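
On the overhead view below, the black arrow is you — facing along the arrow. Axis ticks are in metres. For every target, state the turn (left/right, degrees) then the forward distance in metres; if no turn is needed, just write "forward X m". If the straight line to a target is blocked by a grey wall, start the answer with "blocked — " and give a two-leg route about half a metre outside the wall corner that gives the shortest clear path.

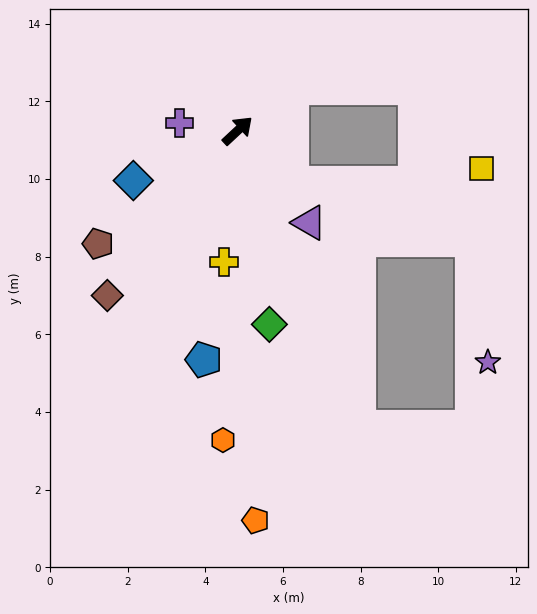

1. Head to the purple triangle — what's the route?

turn right 95°, forward 3.0 m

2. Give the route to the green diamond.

turn right 124°, forward 5.1 m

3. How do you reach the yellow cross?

turn right 139°, forward 3.4 m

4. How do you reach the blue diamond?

turn left 163°, forward 3.0 m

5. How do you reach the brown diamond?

turn right 171°, forward 5.4 m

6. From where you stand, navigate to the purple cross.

turn left 130°, forward 1.5 m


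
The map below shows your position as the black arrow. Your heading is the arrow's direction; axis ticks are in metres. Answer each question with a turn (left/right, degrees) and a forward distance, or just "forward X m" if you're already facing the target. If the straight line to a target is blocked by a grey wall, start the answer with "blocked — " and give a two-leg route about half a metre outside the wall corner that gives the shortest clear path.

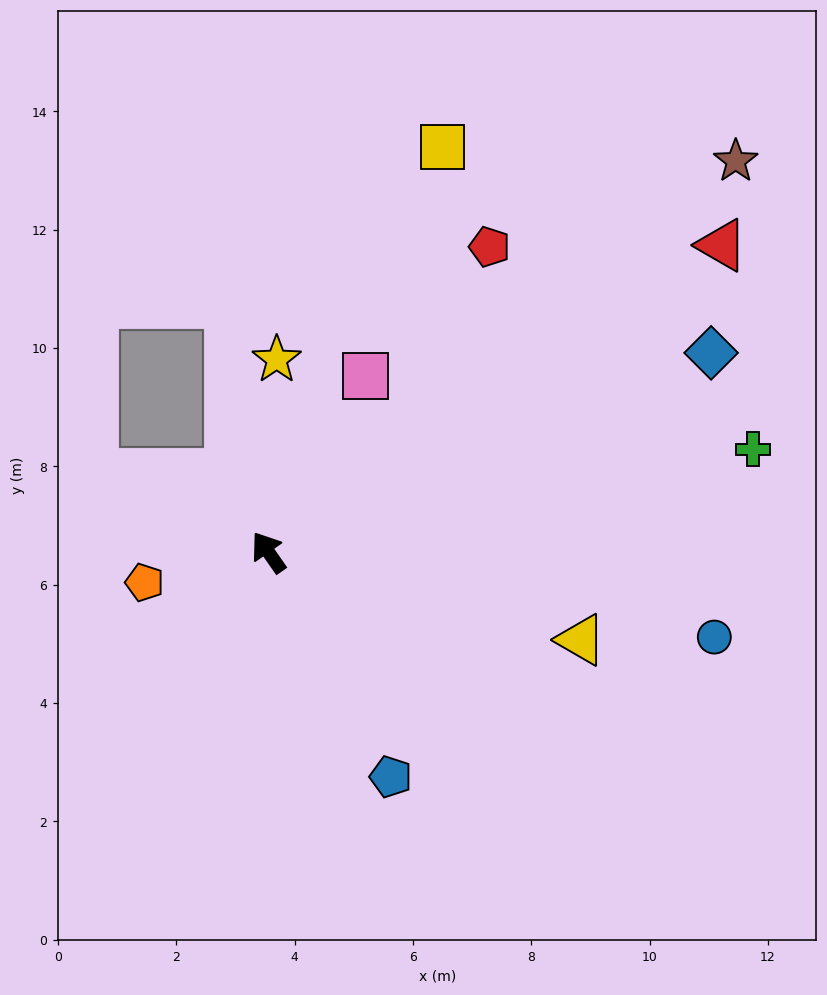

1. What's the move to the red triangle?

turn right 91°, forward 9.3 m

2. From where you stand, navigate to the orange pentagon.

turn left 69°, forward 2.2 m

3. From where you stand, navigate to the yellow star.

turn right 37°, forward 3.3 m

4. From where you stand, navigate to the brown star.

turn right 85°, forward 10.3 m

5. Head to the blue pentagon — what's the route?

turn left 174°, forward 4.3 m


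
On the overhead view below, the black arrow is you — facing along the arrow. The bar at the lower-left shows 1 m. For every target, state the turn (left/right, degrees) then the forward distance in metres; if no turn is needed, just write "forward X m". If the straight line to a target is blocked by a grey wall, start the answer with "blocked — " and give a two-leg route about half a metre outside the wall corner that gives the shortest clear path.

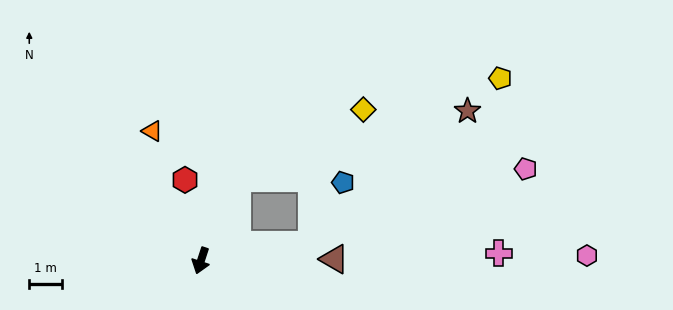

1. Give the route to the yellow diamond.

blocked — turn left 175°, forward 2.7 m, then turn right 38°, forward 4.4 m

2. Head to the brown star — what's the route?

blocked — turn left 116°, forward 3.4 m, then turn left 33°, forward 6.2 m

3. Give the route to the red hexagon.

turn right 151°, forward 2.5 m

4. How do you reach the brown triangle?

turn left 109°, forward 4.1 m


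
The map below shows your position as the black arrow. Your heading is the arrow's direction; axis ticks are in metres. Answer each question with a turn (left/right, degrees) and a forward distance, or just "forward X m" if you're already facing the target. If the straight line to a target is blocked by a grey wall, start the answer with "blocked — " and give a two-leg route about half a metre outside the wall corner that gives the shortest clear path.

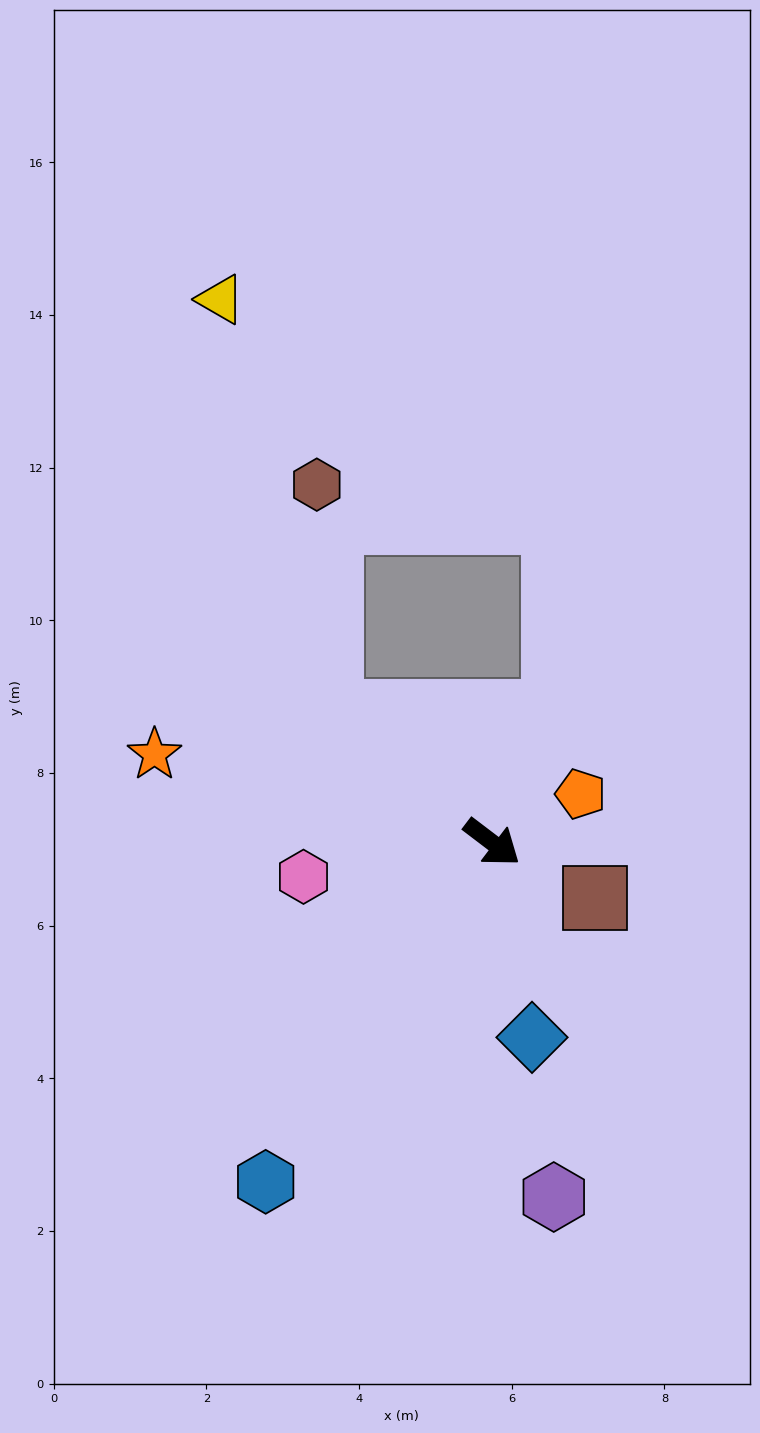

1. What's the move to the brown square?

turn left 9°, forward 1.5 m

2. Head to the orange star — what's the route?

turn right 157°, forward 4.6 m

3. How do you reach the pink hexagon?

turn right 132°, forward 2.5 m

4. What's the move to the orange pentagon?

turn left 66°, forward 1.3 m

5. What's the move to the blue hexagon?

turn right 86°, forward 5.3 m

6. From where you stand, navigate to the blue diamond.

turn right 41°, forward 2.6 m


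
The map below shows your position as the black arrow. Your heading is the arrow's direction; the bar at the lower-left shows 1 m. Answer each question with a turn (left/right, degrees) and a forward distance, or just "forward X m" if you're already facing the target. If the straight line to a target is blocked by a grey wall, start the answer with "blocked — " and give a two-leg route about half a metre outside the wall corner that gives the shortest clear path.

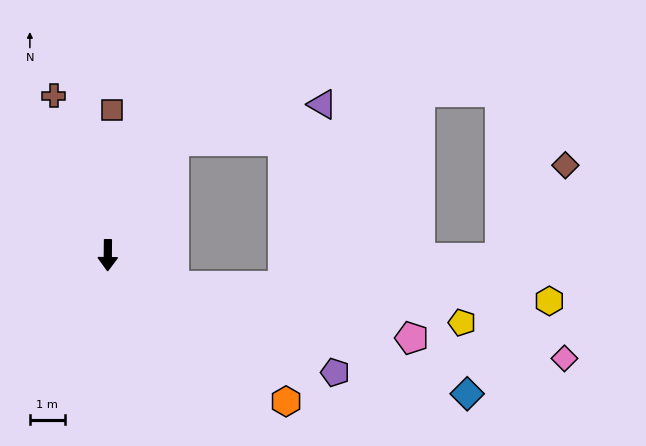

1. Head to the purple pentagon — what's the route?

turn left 63°, forward 7.4 m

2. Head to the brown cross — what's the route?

turn right 161°, forward 4.8 m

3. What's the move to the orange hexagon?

turn left 51°, forward 6.6 m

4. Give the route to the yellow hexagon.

blocked — turn left 66°, forward 2.1 m, then turn left 22°, forward 10.8 m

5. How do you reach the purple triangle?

blocked — turn left 150°, forward 3.8 m, then turn right 46°, forward 4.4 m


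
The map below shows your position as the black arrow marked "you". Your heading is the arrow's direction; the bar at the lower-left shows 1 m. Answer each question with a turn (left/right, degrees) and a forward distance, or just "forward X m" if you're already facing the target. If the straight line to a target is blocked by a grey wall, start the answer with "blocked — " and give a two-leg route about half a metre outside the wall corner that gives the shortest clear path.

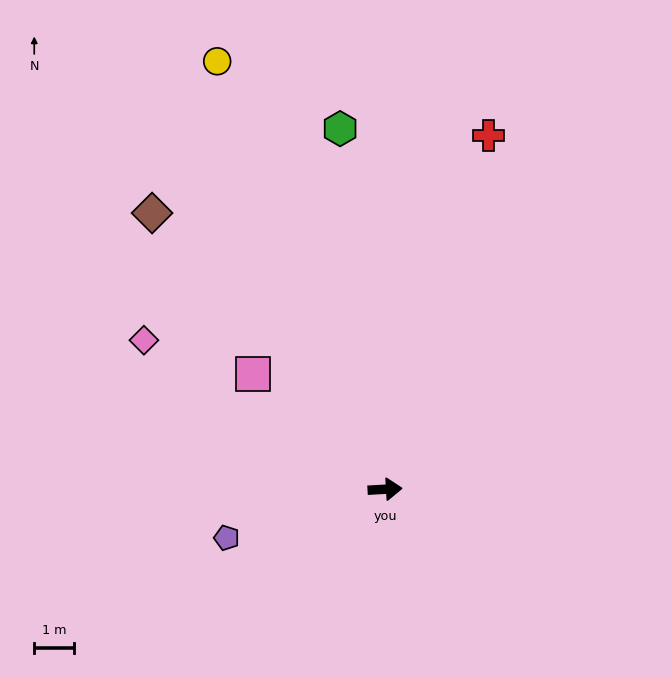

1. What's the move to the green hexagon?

turn left 94°, forward 9.1 m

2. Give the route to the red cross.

turn left 70°, forward 9.2 m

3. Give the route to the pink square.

turn left 136°, forward 4.4 m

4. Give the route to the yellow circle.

turn left 108°, forward 11.5 m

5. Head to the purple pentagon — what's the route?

turn right 166°, forward 4.1 m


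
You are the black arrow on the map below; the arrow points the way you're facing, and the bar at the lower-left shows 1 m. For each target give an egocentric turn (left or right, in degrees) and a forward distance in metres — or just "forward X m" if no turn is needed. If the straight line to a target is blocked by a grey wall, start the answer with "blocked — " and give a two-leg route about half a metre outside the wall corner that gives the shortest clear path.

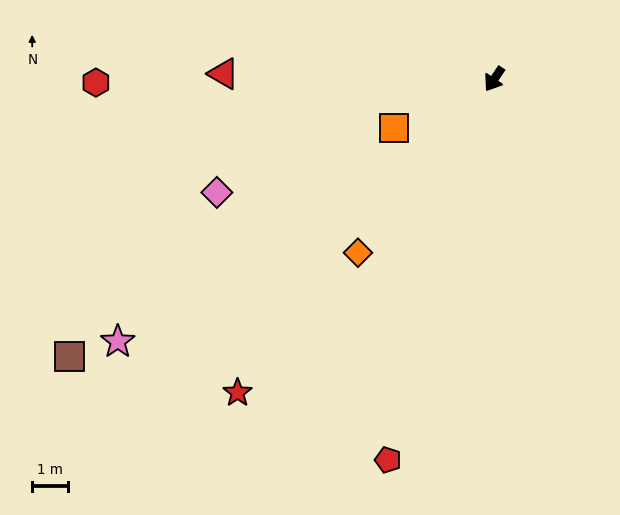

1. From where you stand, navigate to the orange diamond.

turn right 4°, forward 6.2 m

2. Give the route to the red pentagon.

turn left 18°, forward 11.1 m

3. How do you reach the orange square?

turn right 30°, forward 3.1 m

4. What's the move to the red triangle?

turn right 57°, forward 7.6 m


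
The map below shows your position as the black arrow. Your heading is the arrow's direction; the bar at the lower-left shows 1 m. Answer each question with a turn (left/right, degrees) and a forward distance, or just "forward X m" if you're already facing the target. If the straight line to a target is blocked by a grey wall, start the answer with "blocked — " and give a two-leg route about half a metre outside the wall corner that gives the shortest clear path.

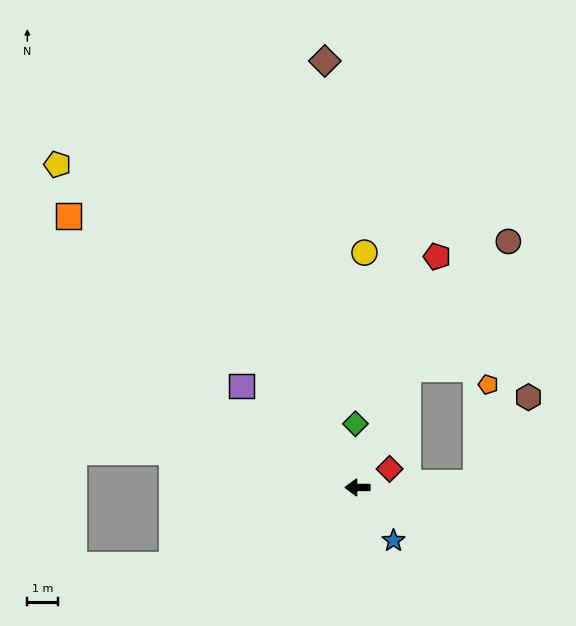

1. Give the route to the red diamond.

turn right 150°, forward 1.2 m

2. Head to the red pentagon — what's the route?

turn right 109°, forward 7.9 m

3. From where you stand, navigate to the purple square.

turn right 41°, forward 5.0 m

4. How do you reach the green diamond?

turn right 88°, forward 2.1 m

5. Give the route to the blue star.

turn left 124°, forward 2.1 m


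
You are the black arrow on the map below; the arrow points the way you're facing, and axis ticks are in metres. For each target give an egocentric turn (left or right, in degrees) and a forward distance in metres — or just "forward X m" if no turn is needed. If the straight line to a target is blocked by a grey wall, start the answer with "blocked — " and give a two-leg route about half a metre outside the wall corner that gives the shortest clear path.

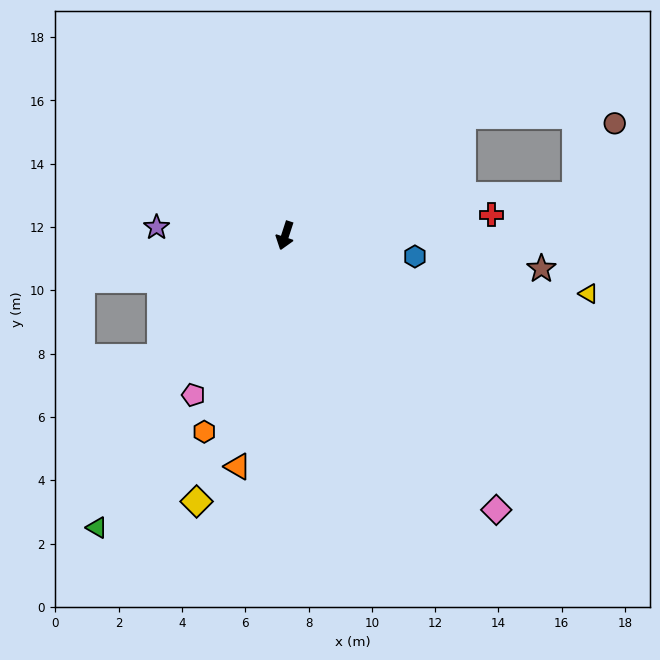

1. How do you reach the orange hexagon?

turn right 4°, forward 6.7 m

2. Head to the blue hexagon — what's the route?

turn left 99°, forward 4.2 m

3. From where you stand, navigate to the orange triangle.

turn left 6°, forward 7.4 m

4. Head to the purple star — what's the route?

turn right 76°, forward 4.1 m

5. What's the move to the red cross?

turn left 114°, forward 6.6 m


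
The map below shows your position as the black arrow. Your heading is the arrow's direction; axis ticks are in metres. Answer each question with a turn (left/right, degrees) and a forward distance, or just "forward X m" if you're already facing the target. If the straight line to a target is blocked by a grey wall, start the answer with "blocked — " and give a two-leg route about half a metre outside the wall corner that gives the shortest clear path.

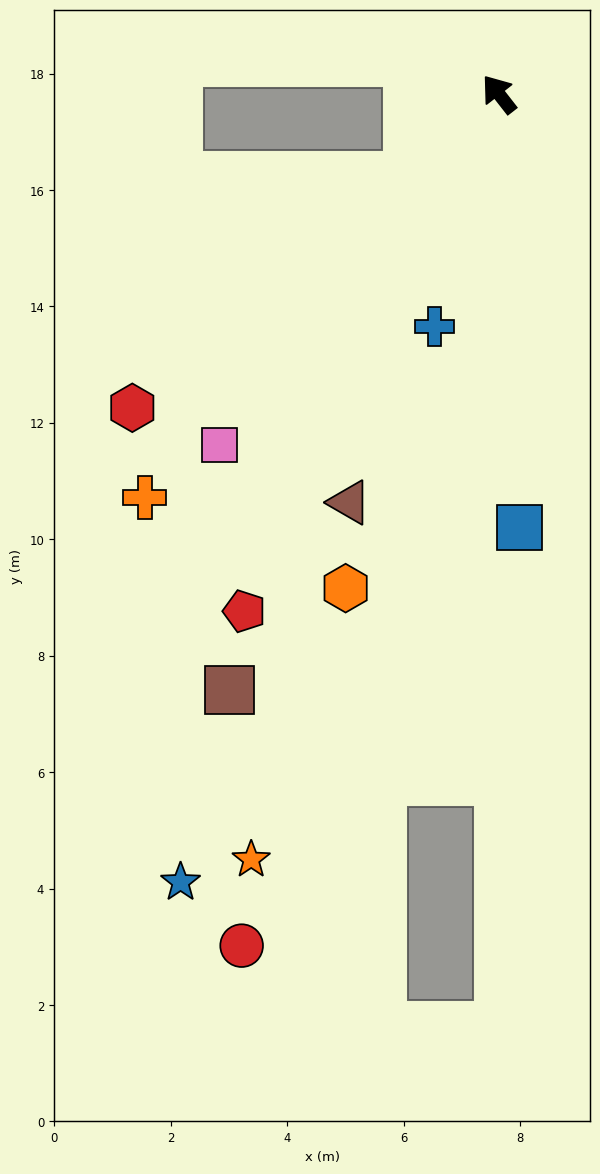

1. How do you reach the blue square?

turn left 145°, forward 7.5 m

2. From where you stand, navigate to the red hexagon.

turn left 93°, forward 8.3 m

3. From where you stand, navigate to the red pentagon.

turn left 116°, forward 9.9 m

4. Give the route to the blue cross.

turn left 126°, forward 4.1 m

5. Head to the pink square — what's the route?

turn left 104°, forward 7.7 m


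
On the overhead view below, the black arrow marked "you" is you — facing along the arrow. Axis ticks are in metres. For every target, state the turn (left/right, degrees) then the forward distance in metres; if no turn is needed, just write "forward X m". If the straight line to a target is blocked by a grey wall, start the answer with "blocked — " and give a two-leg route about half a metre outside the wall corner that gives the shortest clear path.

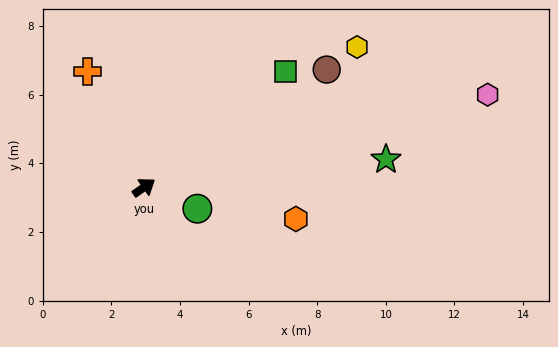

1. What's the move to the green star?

turn right 28°, forward 7.1 m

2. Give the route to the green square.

turn left 4°, forward 5.3 m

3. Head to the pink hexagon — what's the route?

turn right 20°, forward 10.4 m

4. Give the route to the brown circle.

turn right 2°, forward 6.3 m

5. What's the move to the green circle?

turn right 57°, forward 1.7 m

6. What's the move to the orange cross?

turn left 81°, forward 3.8 m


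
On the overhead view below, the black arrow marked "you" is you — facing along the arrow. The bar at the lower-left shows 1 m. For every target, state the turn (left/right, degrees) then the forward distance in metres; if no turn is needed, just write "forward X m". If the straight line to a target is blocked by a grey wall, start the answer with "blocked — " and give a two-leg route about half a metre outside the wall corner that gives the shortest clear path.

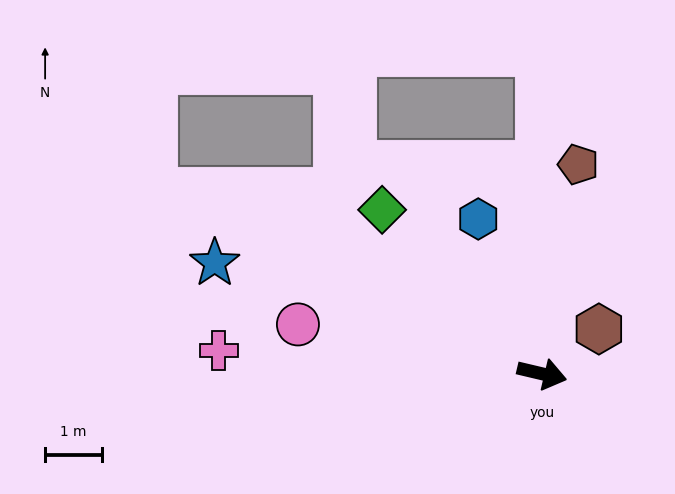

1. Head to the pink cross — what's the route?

turn right 171°, forward 5.7 m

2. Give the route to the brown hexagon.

turn left 52°, forward 1.3 m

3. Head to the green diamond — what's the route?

turn left 148°, forward 4.0 m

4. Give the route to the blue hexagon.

turn left 126°, forward 2.9 m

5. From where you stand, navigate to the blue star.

turn left 175°, forward 6.1 m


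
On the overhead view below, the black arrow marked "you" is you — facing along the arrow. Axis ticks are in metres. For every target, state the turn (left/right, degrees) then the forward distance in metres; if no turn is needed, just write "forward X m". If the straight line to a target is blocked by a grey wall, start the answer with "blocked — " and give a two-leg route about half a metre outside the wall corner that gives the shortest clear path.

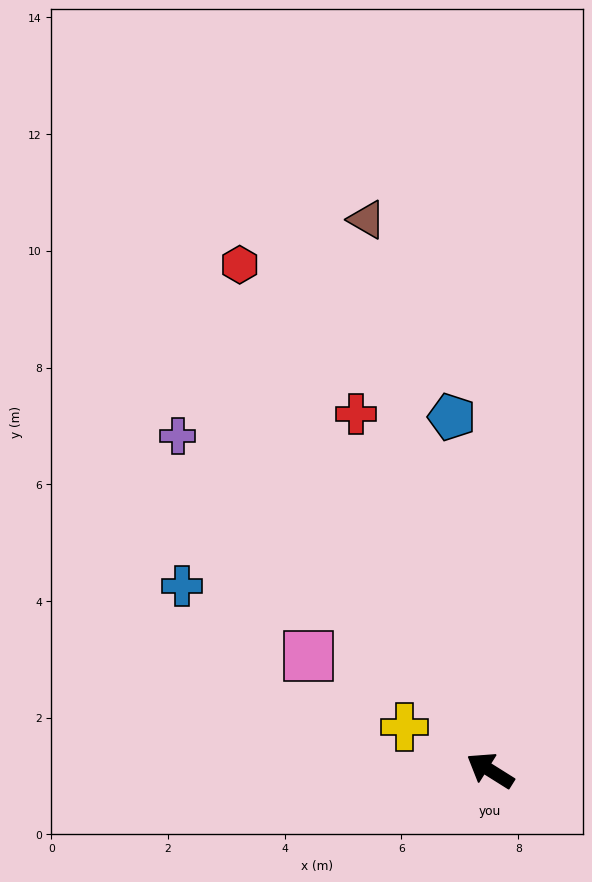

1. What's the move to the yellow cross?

turn left 5°, forward 1.6 m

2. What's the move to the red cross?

turn right 37°, forward 6.5 m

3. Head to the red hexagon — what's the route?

turn right 32°, forward 9.7 m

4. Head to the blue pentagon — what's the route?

turn right 52°, forward 6.1 m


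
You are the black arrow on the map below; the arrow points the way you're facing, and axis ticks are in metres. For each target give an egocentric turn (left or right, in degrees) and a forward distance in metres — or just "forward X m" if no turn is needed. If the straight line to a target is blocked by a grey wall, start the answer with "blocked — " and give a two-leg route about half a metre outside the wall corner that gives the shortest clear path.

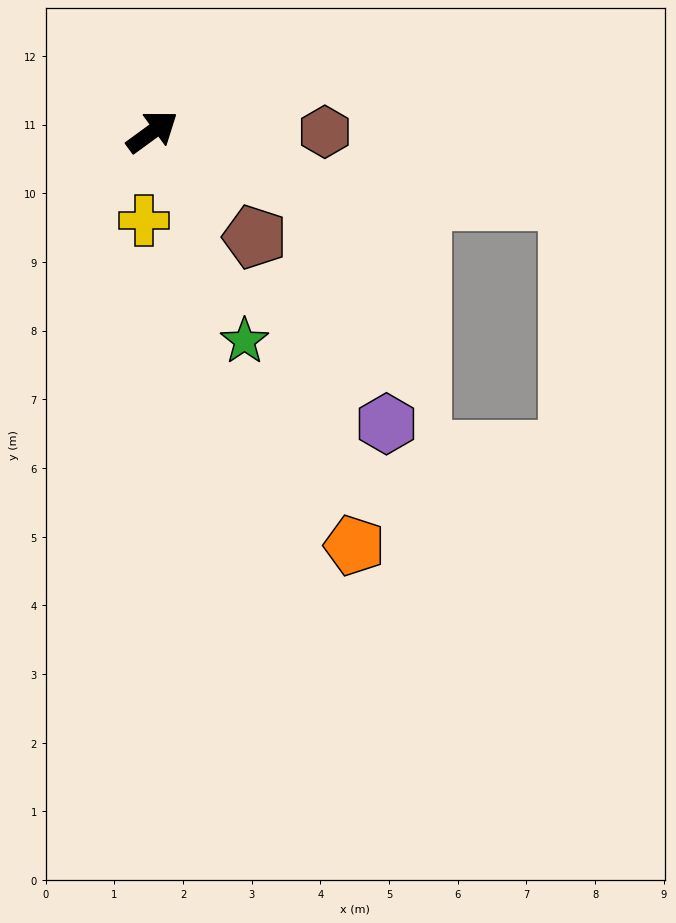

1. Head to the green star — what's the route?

turn right 102°, forward 3.3 m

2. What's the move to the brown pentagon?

turn right 82°, forward 2.1 m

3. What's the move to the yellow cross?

turn right 131°, forward 1.3 m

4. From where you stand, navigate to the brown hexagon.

turn right 36°, forward 2.5 m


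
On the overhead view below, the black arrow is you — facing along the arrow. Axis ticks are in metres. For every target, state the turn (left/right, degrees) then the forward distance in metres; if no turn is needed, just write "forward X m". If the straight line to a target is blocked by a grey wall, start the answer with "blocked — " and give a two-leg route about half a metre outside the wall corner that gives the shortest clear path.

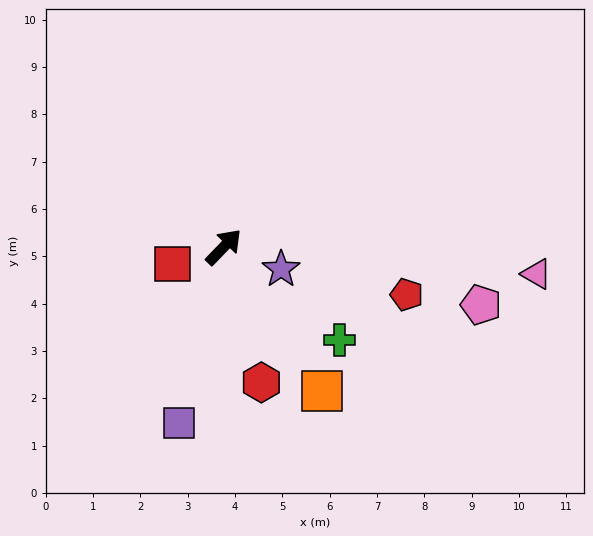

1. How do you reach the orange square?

turn right 102°, forward 3.7 m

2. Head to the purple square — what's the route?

turn right 150°, forward 3.8 m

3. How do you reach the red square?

turn left 153°, forward 1.1 m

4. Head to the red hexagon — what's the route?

turn right 121°, forward 3.0 m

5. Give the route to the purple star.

turn right 67°, forward 1.3 m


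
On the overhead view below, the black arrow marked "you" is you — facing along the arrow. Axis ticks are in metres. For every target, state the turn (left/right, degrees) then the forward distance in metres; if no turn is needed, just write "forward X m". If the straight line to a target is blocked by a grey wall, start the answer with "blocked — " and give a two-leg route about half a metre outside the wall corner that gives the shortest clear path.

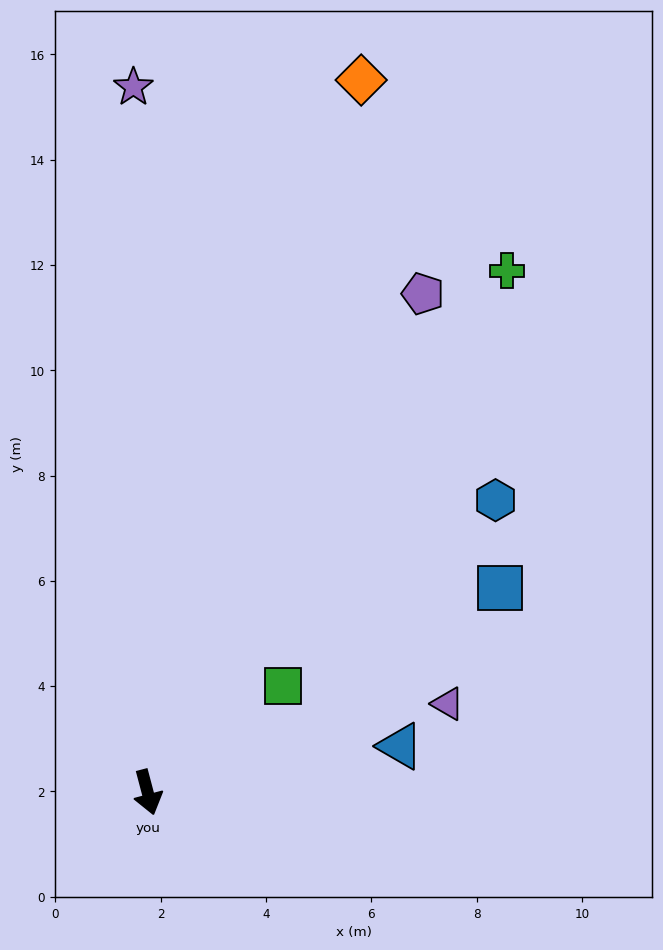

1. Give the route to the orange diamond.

turn left 149°, forward 14.1 m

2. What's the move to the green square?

turn left 113°, forward 3.3 m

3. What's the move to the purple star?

turn left 166°, forward 13.4 m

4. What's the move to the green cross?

turn left 131°, forward 12.0 m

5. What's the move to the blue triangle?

turn left 86°, forward 4.9 m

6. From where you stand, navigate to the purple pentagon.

turn left 136°, forward 10.8 m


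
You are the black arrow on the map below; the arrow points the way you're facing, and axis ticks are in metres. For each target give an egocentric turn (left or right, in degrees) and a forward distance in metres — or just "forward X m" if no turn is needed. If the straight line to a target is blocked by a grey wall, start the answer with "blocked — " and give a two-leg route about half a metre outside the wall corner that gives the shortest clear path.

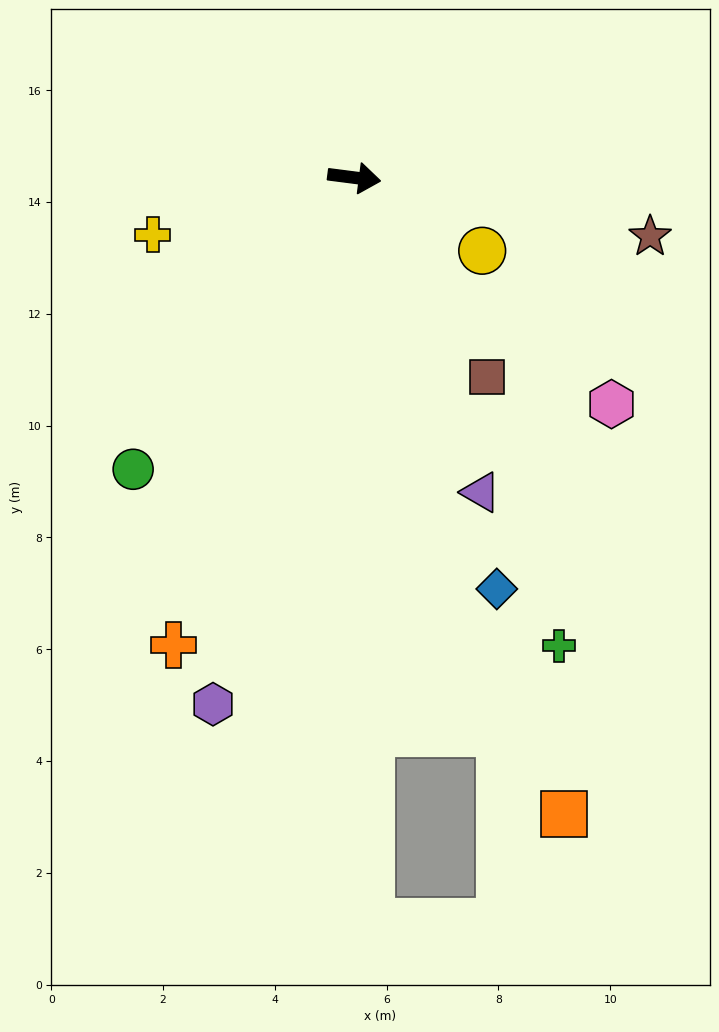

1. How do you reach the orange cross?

turn right 104°, forward 9.0 m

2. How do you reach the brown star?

turn right 4°, forward 5.4 m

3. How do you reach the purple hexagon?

turn right 98°, forward 9.8 m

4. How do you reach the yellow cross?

turn right 157°, forward 3.7 m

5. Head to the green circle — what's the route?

turn right 120°, forward 6.5 m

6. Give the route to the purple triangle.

turn right 61°, forward 6.1 m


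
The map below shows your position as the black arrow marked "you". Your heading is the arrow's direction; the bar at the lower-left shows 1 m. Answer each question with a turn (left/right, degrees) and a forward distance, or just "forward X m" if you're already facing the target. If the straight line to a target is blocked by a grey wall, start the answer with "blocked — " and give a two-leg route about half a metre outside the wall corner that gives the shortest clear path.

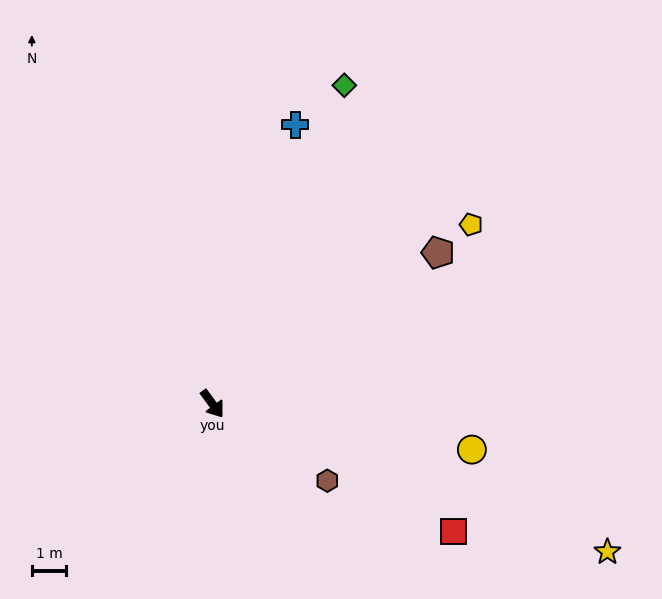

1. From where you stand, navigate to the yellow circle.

turn left 44°, forward 7.6 m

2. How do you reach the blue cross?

turn left 127°, forward 8.4 m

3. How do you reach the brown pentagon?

turn left 87°, forward 7.9 m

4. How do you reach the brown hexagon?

turn left 20°, forward 4.0 m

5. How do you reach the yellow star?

turn left 33°, forward 12.2 m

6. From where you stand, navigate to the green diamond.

turn left 121°, forward 10.0 m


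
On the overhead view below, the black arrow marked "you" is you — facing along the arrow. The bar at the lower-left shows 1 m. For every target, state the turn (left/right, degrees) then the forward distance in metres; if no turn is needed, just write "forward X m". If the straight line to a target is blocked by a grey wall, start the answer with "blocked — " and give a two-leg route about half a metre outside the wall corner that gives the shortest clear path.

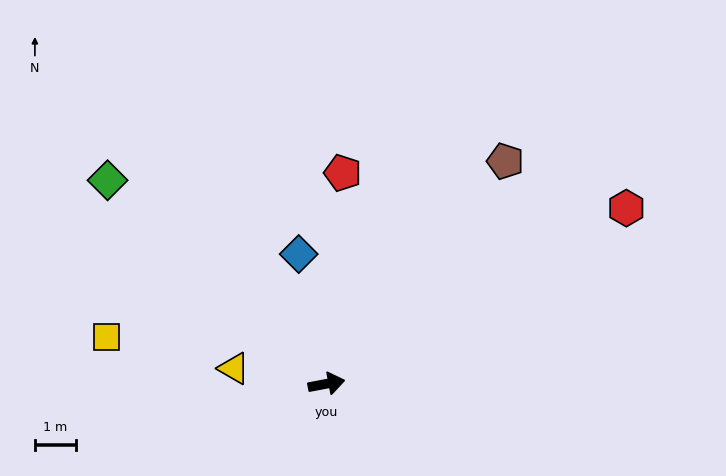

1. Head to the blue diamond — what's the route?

turn left 91°, forward 3.2 m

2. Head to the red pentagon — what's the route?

turn left 75°, forward 5.1 m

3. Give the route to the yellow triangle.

turn left 160°, forward 2.3 m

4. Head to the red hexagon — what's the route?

turn left 20°, forward 8.4 m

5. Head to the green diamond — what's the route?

turn left 126°, forward 7.2 m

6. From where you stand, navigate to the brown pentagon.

turn left 41°, forward 6.9 m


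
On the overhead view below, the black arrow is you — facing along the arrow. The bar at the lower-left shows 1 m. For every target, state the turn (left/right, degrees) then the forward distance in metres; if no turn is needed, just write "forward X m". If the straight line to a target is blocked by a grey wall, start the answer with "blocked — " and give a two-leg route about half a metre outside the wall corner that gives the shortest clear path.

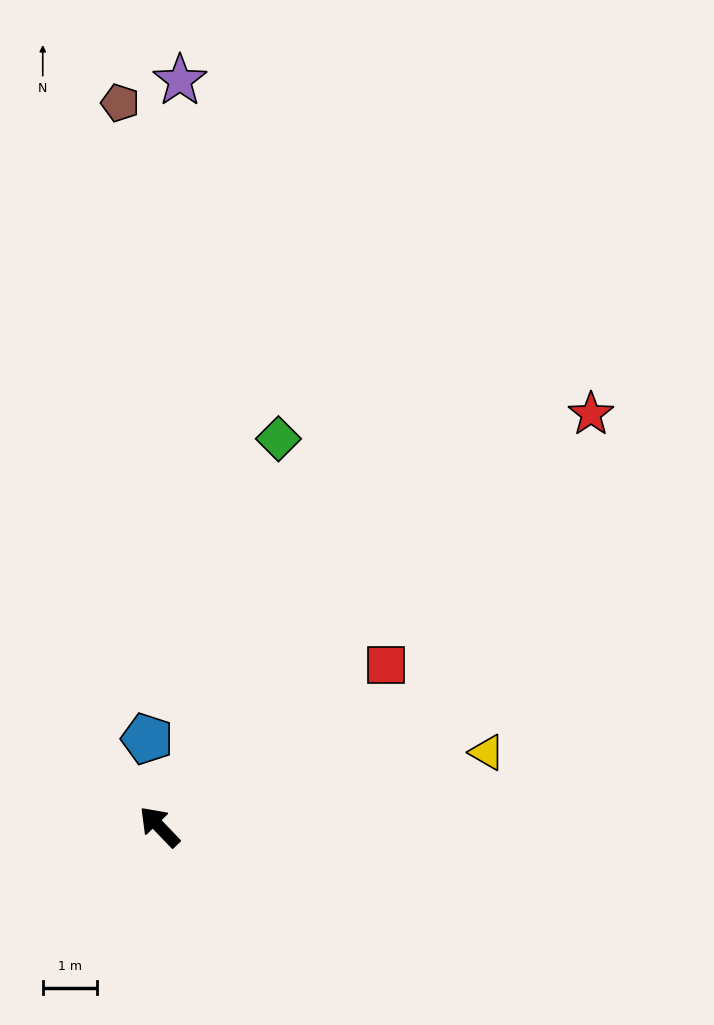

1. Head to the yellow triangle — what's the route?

turn right 121°, forward 6.1 m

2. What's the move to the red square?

turn right 98°, forward 5.1 m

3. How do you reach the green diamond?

turn right 61°, forward 7.4 m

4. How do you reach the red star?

turn right 90°, forward 10.9 m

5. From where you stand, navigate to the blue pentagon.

turn right 36°, forward 1.6 m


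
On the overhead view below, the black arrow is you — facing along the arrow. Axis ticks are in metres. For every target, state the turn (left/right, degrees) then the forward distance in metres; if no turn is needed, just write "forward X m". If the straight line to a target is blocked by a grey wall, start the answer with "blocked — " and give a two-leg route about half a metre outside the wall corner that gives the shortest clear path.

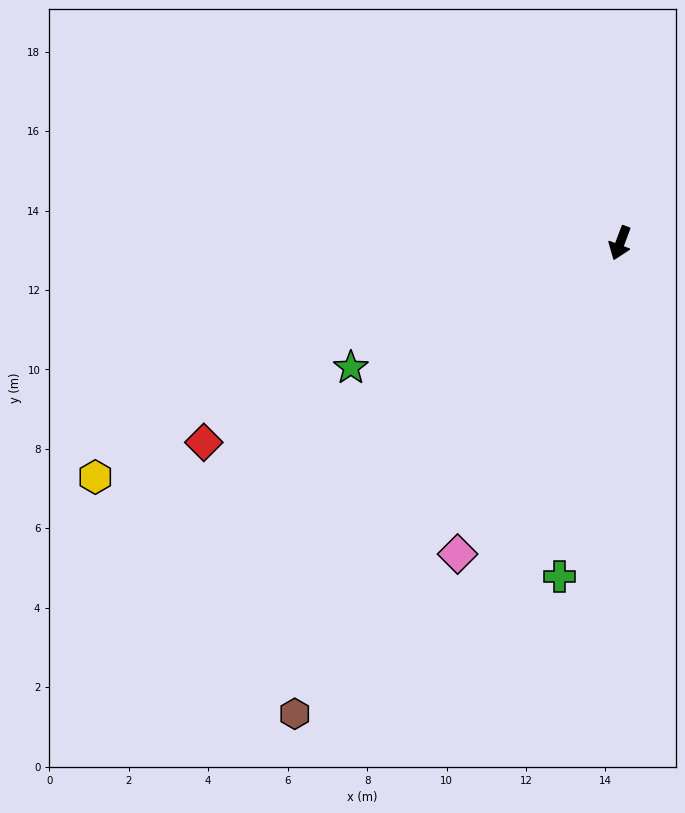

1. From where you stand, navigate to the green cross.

turn left 10°, forward 8.5 m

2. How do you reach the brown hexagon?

turn right 14°, forward 14.4 m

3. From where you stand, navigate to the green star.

turn right 45°, forward 7.5 m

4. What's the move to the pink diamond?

turn right 7°, forward 8.8 m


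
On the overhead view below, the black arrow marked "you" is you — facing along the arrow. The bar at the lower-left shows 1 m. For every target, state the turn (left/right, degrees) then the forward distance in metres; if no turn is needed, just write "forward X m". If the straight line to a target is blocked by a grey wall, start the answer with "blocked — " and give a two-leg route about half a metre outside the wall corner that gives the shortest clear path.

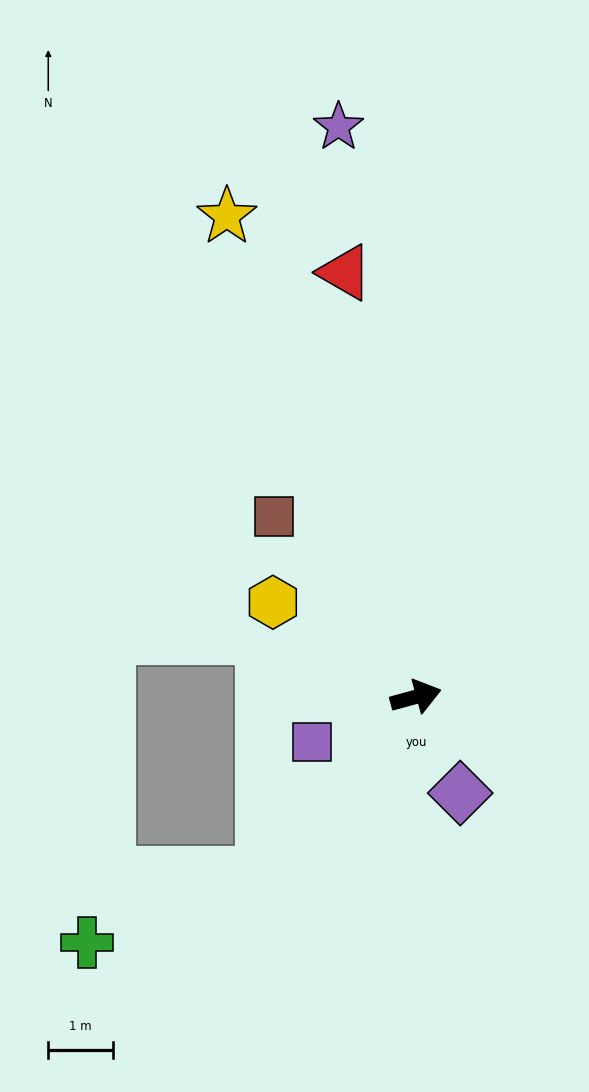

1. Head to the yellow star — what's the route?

turn left 96°, forward 8.0 m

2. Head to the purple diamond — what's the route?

turn right 80°, forward 1.6 m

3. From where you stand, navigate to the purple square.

turn right 172°, forward 1.7 m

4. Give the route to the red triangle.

turn left 84°, forward 6.6 m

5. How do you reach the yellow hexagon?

turn left 131°, forward 2.6 m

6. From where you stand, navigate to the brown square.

turn left 113°, forward 3.5 m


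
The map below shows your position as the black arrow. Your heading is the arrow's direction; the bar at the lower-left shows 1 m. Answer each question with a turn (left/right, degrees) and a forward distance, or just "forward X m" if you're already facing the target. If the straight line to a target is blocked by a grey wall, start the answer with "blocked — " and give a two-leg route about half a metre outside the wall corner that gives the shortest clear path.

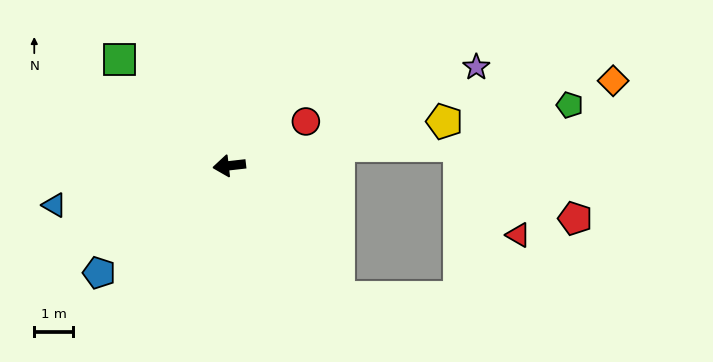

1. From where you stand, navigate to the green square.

turn right 51°, forward 3.9 m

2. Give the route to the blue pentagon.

turn left 33°, forward 4.3 m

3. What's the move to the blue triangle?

turn left 6°, forward 4.6 m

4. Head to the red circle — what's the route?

turn right 156°, forward 2.3 m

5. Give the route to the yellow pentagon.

turn right 175°, forward 5.6 m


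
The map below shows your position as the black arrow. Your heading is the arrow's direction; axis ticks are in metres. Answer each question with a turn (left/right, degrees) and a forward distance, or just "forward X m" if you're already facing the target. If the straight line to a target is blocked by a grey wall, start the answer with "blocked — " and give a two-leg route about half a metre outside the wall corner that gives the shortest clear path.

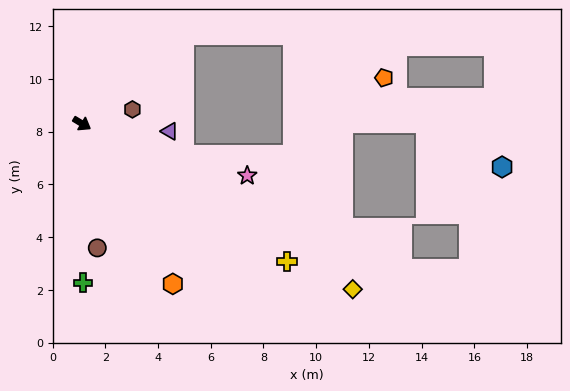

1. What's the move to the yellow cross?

turn right 3°, forward 9.4 m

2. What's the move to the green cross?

turn right 58°, forward 6.0 m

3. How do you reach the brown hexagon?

turn left 47°, forward 2.0 m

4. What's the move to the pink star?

turn left 14°, forward 6.6 m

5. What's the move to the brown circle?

turn right 52°, forward 4.8 m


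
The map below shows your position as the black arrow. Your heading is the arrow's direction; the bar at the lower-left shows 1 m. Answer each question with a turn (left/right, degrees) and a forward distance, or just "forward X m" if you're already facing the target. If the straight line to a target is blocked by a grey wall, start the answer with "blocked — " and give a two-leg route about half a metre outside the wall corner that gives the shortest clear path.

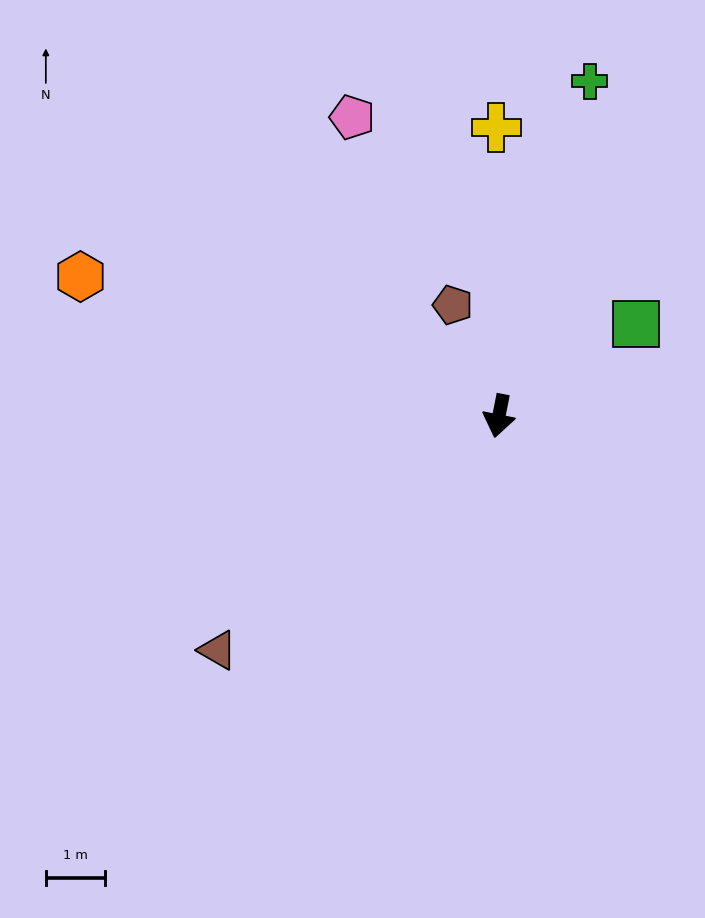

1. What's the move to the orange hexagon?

turn right 97°, forward 7.5 m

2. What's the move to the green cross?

turn left 176°, forward 5.9 m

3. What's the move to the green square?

turn left 135°, forward 2.8 m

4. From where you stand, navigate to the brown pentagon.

turn right 146°, forward 2.0 m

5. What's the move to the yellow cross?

turn right 168°, forward 4.9 m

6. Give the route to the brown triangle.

turn right 39°, forward 6.2 m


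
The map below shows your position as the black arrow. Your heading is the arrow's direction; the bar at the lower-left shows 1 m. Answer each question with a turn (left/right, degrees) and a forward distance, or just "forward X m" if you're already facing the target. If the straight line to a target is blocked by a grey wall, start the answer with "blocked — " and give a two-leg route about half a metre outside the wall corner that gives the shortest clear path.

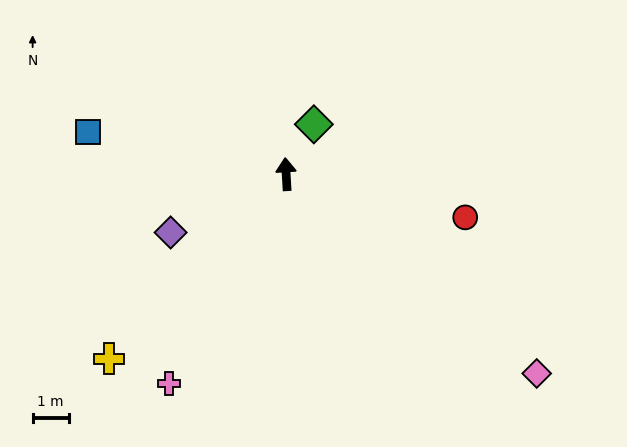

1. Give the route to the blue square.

turn left 75°, forward 5.6 m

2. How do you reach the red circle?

turn right 107°, forward 5.1 m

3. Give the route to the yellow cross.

turn left 133°, forward 7.1 m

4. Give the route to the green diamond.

turn right 32°, forward 1.6 m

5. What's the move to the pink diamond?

turn right 132°, forward 8.9 m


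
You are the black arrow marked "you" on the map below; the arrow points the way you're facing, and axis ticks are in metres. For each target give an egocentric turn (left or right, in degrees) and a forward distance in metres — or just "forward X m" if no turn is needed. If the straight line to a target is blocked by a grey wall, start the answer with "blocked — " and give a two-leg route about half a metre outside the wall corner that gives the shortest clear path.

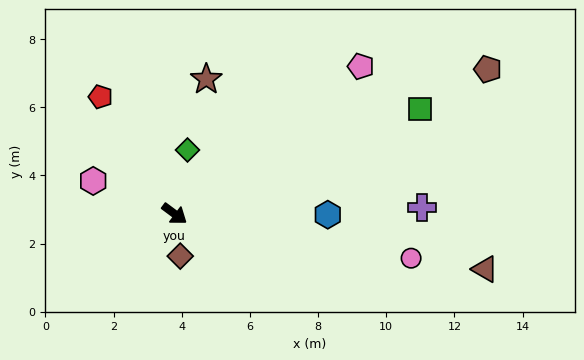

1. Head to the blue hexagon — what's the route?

turn left 36°, forward 4.5 m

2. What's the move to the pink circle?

turn left 26°, forward 7.1 m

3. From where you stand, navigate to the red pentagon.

turn left 159°, forward 4.1 m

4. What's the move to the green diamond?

turn left 115°, forward 1.9 m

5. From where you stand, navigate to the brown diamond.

turn right 46°, forward 1.3 m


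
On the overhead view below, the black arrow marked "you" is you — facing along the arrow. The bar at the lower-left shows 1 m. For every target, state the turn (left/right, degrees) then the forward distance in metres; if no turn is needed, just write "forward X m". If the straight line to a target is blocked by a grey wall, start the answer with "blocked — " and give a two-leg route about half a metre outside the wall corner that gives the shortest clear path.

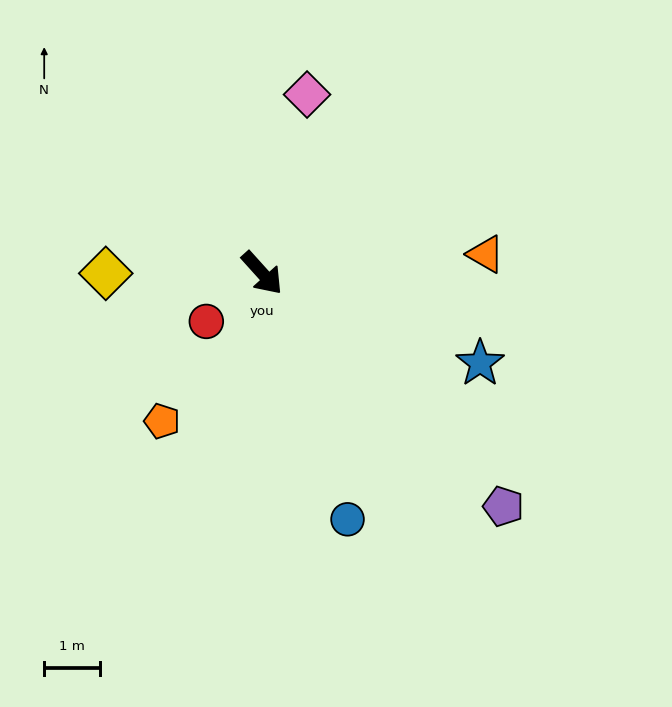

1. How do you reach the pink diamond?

turn left 124°, forward 3.3 m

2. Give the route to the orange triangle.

turn left 53°, forward 4.0 m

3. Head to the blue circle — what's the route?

turn right 23°, forward 4.7 m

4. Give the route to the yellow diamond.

turn right 132°, forward 2.8 m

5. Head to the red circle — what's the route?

turn right 91°, forward 1.3 m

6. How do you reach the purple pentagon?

turn left 4°, forward 6.0 m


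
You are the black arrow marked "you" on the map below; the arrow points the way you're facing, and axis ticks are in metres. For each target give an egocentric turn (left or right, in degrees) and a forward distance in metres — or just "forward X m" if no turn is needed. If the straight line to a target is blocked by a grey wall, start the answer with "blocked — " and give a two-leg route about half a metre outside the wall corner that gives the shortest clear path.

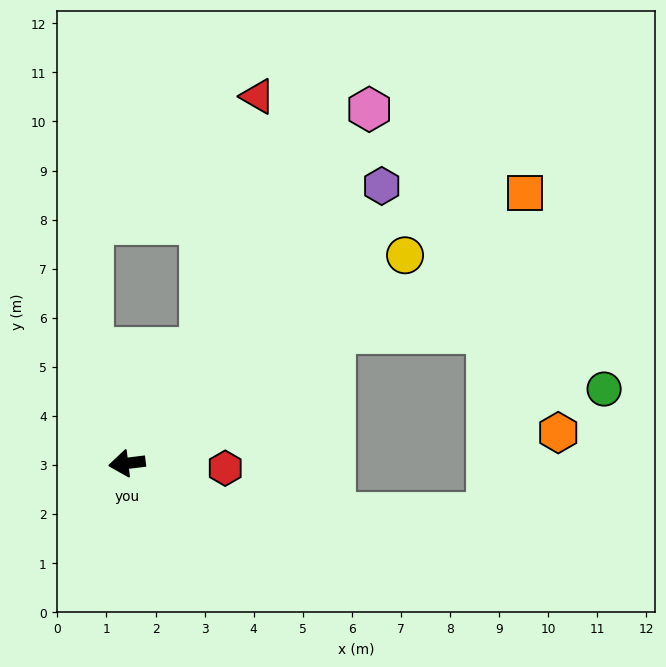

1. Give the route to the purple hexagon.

turn right 140°, forward 7.7 m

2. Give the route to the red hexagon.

turn left 170°, forward 2.0 m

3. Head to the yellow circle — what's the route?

turn right 150°, forward 7.1 m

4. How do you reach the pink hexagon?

turn right 131°, forward 8.7 m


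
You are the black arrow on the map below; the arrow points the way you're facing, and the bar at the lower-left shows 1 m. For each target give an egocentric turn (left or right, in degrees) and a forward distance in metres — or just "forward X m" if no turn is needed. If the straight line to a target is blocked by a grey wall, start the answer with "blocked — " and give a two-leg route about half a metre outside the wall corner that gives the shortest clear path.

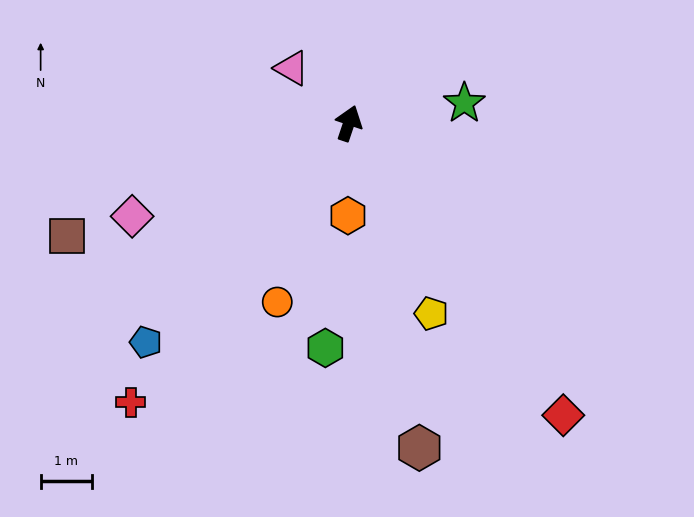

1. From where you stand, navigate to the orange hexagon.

turn right 162°, forward 1.8 m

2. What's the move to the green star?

turn right 62°, forward 2.3 m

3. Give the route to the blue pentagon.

turn left 156°, forward 5.9 m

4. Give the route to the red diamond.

turn right 125°, forward 7.1 m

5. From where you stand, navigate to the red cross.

turn left 161°, forward 6.9 m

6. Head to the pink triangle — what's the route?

turn left 65°, forward 1.6 m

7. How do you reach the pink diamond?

turn left 132°, forward 4.6 m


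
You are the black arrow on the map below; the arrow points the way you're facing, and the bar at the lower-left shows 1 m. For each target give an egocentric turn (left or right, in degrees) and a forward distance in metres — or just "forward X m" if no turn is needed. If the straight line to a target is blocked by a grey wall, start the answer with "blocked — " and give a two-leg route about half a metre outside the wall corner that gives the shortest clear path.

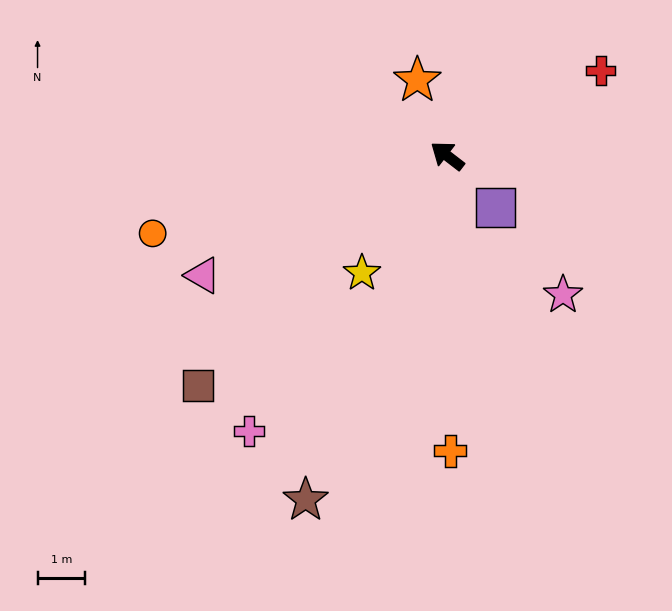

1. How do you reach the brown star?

turn left 105°, forward 7.8 m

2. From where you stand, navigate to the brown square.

turn left 80°, forward 7.1 m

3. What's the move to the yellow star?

turn left 92°, forward 3.0 m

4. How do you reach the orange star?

turn right 31°, forward 1.7 m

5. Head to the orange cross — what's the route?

turn left 128°, forward 6.2 m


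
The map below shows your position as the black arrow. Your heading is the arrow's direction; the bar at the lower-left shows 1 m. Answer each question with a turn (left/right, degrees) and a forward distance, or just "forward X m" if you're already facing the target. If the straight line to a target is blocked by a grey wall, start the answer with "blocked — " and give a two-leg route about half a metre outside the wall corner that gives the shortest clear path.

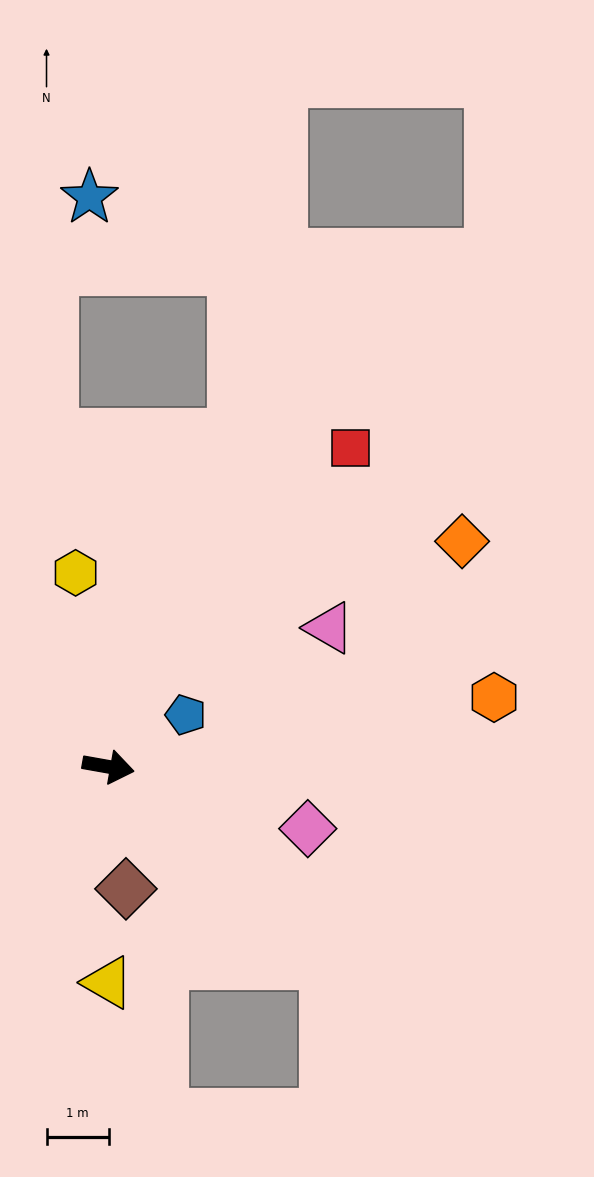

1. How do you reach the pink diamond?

turn right 7°, forward 3.4 m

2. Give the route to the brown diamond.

turn right 72°, forward 2.0 m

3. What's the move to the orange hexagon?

turn left 20°, forward 6.3 m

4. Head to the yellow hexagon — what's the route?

turn left 110°, forward 3.2 m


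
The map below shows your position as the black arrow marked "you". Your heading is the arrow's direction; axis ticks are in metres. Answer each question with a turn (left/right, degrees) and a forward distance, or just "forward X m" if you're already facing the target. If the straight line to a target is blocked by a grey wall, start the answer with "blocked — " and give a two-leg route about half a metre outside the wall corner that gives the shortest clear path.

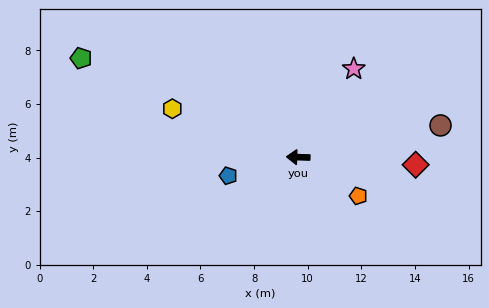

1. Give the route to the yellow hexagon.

turn right 19°, forward 5.0 m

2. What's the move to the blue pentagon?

turn left 17°, forward 2.7 m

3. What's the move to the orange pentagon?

turn left 149°, forward 2.7 m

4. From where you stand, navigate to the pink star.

turn right 120°, forward 3.9 m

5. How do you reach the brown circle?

turn right 166°, forward 5.4 m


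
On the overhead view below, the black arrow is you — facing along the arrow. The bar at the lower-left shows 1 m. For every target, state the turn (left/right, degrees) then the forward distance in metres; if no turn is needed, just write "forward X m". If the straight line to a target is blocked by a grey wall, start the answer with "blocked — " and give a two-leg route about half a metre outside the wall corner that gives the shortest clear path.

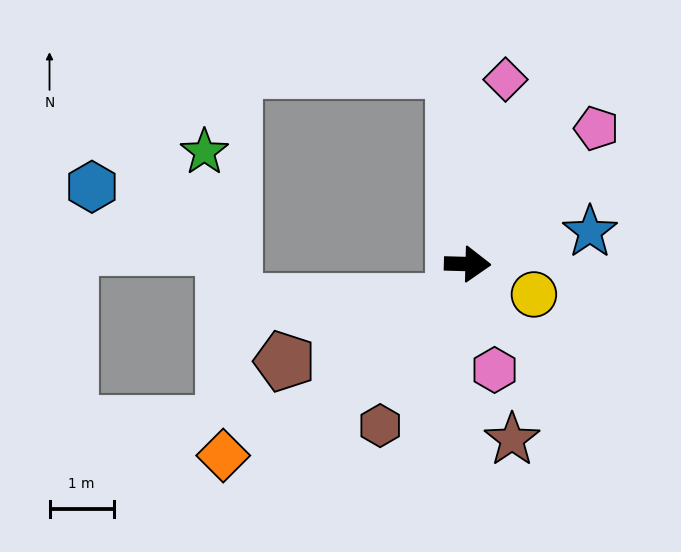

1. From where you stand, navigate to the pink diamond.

turn left 80°, forward 2.9 m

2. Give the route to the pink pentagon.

turn left 48°, forward 2.9 m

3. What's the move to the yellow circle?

turn right 23°, forward 1.1 m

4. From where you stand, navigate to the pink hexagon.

turn right 74°, forward 1.7 m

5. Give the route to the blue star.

turn left 16°, forward 2.0 m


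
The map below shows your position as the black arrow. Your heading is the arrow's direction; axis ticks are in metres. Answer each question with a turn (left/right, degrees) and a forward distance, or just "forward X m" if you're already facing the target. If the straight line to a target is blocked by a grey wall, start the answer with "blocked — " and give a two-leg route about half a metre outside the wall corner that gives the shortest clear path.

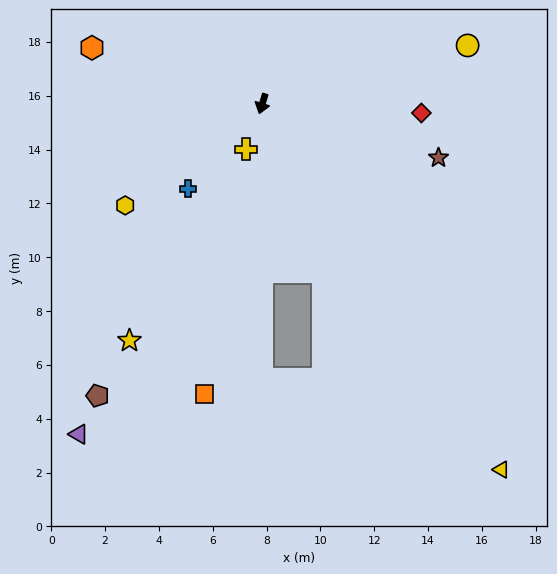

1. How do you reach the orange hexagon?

turn right 91°, forward 6.7 m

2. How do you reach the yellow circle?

turn left 123°, forward 7.9 m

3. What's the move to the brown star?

turn left 90°, forward 6.8 m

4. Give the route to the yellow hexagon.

turn right 36°, forward 6.3 m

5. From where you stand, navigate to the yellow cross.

turn right 3°, forward 1.8 m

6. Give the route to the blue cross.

turn right 24°, forward 4.2 m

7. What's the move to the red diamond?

turn left 104°, forward 5.9 m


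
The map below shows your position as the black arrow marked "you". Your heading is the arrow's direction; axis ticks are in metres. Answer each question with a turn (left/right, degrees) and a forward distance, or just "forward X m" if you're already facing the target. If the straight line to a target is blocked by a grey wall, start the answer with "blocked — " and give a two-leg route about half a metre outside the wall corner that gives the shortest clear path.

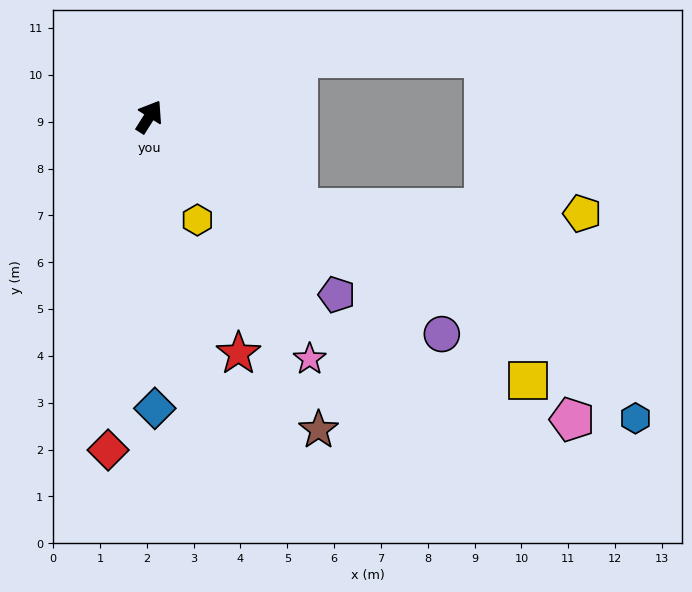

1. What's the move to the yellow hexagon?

turn right 123°, forward 2.4 m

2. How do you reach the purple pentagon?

turn right 101°, forward 5.5 m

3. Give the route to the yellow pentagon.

blocked — turn right 89°, forward 3.7 m, then turn left 30°, forward 6.1 m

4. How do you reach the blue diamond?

turn right 147°, forward 6.2 m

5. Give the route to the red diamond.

turn right 155°, forward 7.2 m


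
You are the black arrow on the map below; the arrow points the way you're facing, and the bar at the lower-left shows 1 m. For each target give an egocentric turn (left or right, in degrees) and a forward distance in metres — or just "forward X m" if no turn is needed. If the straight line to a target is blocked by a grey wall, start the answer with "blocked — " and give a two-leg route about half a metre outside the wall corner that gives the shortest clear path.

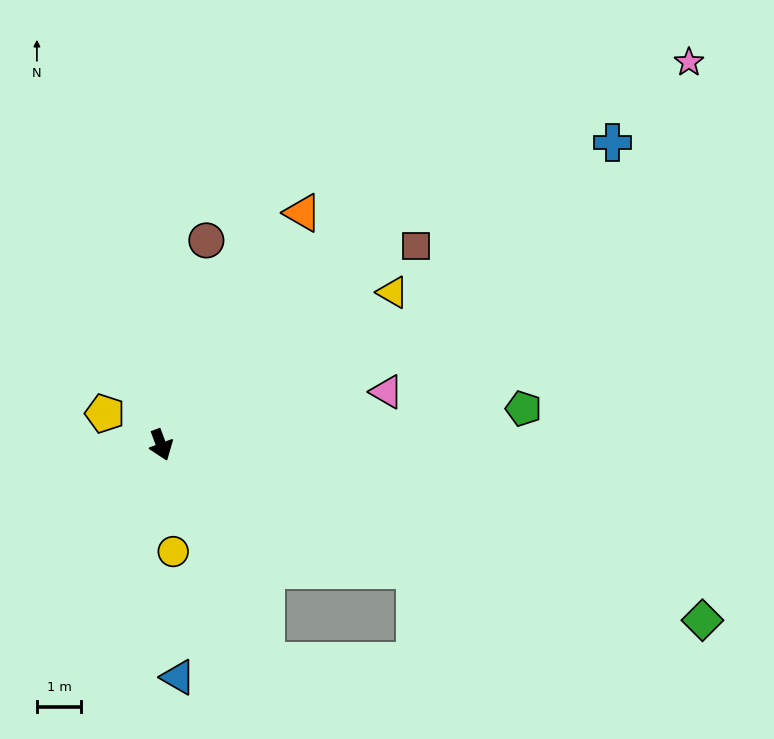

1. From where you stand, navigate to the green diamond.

turn left 52°, forward 12.8 m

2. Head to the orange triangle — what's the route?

turn left 128°, forward 6.1 m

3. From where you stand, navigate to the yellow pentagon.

turn right 140°, forward 1.5 m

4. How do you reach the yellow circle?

turn right 14°, forward 2.4 m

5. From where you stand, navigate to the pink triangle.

turn left 83°, forward 5.2 m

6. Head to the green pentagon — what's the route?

turn left 75°, forward 8.2 m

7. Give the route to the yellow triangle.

turn left 103°, forward 6.3 m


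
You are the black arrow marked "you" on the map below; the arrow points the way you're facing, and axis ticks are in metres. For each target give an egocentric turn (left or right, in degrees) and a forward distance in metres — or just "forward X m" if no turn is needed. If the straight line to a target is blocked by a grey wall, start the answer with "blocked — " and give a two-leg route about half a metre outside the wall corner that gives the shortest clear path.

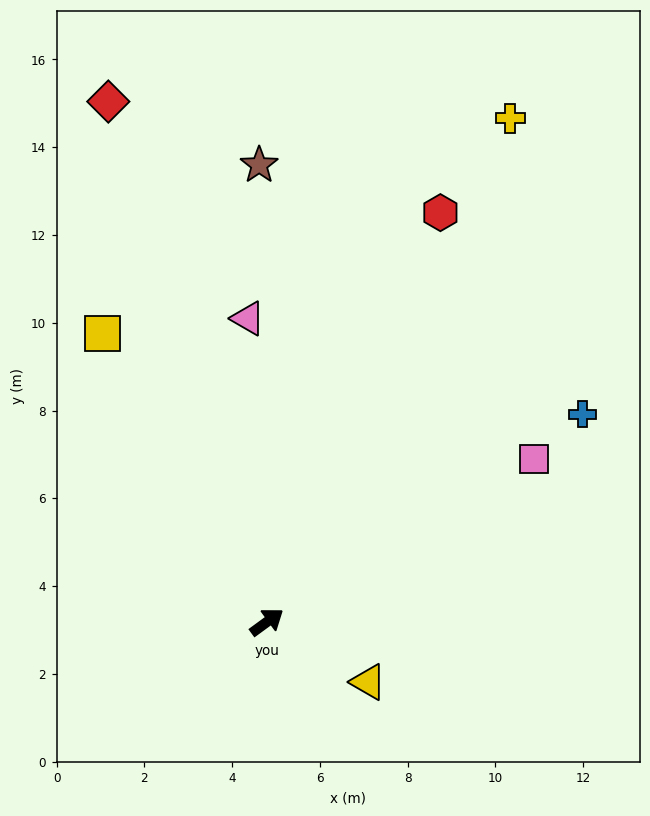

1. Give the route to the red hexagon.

turn left 31°, forward 10.1 m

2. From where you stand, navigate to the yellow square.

turn left 84°, forward 7.6 m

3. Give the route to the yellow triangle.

turn right 67°, forward 2.7 m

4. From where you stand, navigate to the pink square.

turn right 5°, forward 7.1 m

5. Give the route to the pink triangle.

turn left 57°, forward 6.9 m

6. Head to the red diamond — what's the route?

turn left 71°, forward 12.4 m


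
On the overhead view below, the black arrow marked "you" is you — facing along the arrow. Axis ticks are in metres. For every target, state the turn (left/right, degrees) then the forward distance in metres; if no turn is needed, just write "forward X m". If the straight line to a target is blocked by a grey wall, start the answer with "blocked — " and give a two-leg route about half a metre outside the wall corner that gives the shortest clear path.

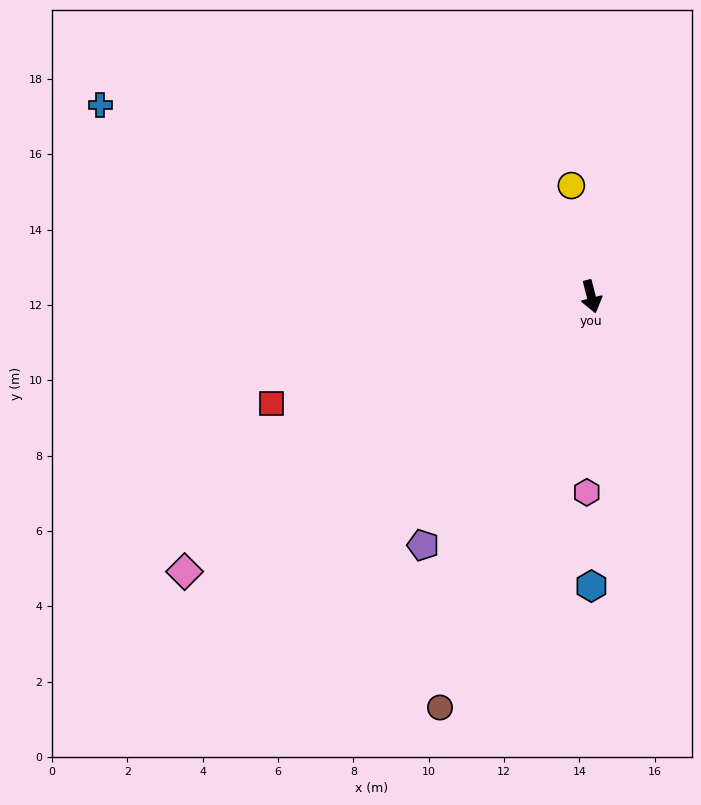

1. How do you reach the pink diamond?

turn right 70°, forward 13.0 m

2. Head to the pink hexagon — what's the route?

turn right 16°, forward 5.2 m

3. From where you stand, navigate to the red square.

turn right 86°, forward 9.0 m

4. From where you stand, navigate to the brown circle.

turn right 35°, forward 11.6 m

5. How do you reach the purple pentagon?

turn right 48°, forward 8.0 m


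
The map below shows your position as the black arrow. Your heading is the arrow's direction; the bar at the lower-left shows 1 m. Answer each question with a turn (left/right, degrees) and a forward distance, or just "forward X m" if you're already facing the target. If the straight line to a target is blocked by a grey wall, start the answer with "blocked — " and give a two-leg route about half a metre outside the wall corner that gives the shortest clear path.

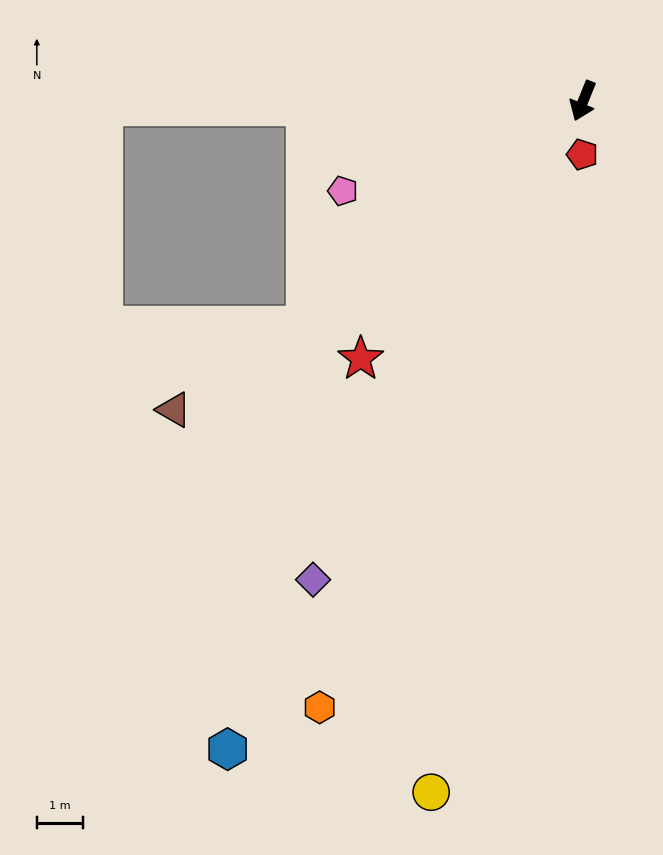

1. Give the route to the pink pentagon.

turn right 47°, forward 5.5 m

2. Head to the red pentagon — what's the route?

turn left 21°, forward 1.2 m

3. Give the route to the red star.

turn right 19°, forward 7.3 m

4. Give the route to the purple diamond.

turn right 7°, forward 11.8 m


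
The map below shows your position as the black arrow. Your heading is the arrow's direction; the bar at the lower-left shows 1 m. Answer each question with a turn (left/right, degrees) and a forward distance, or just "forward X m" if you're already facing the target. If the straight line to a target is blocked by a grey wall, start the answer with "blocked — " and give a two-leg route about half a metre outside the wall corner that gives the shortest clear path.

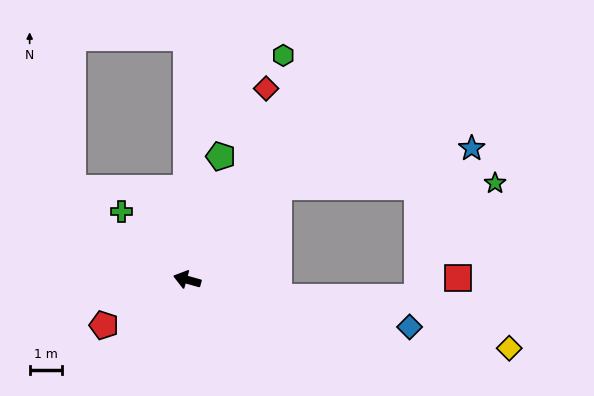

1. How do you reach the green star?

blocked — turn right 119°, forward 4.0 m, then turn right 44°, forward 6.6 m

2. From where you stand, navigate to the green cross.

turn right 31°, forward 2.9 m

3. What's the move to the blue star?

blocked — turn right 119°, forward 4.0 m, then turn right 34°, forward 6.0 m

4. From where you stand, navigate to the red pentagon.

turn left 44°, forward 2.9 m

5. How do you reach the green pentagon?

turn right 90°, forward 3.9 m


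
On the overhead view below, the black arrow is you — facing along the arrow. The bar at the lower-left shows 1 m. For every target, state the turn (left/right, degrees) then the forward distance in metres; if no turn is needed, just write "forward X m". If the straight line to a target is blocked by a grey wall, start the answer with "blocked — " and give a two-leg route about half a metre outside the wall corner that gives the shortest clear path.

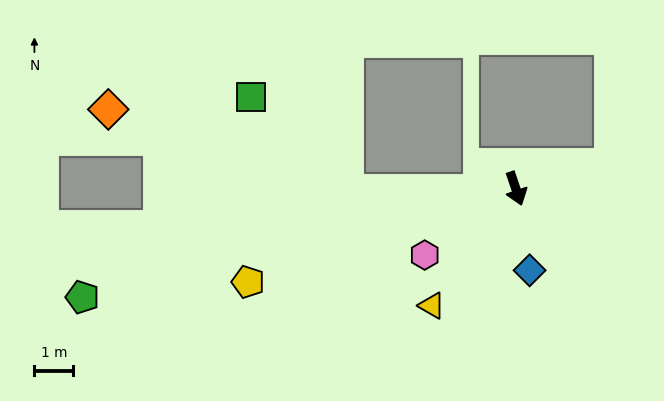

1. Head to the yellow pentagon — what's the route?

turn right 90°, forward 7.3 m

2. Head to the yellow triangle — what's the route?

turn right 55°, forward 3.7 m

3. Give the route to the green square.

blocked — turn right 108°, forward 4.3 m, then turn right 45°, forward 3.4 m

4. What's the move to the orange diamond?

blocked — turn right 108°, forward 4.3 m, then turn right 20°, forward 6.5 m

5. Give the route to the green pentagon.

turn right 95°, forward 11.5 m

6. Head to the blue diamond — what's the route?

turn right 9°, forward 2.1 m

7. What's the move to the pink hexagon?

turn right 73°, forward 2.9 m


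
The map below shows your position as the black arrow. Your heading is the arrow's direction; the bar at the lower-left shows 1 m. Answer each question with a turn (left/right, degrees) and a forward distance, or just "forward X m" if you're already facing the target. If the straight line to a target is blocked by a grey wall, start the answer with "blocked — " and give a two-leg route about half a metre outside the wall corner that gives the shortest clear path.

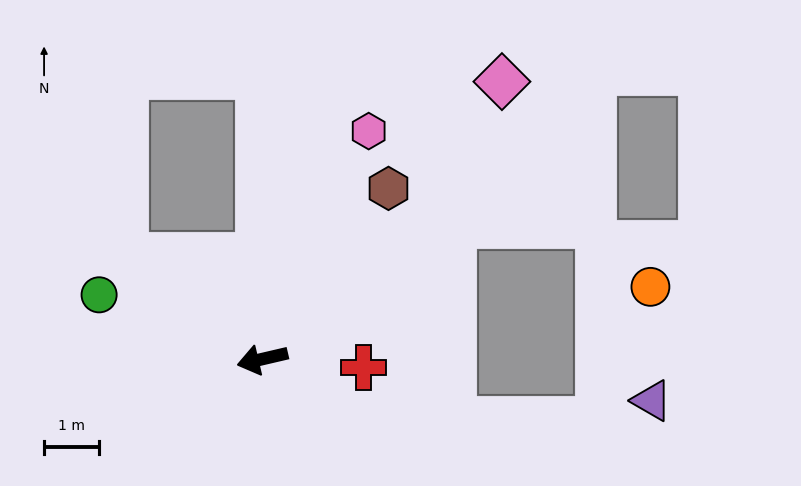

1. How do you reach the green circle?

turn right 35°, forward 3.2 m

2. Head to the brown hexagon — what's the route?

turn right 140°, forward 3.9 m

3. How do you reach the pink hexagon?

turn right 128°, forward 4.6 m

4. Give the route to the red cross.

turn left 162°, forward 1.8 m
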